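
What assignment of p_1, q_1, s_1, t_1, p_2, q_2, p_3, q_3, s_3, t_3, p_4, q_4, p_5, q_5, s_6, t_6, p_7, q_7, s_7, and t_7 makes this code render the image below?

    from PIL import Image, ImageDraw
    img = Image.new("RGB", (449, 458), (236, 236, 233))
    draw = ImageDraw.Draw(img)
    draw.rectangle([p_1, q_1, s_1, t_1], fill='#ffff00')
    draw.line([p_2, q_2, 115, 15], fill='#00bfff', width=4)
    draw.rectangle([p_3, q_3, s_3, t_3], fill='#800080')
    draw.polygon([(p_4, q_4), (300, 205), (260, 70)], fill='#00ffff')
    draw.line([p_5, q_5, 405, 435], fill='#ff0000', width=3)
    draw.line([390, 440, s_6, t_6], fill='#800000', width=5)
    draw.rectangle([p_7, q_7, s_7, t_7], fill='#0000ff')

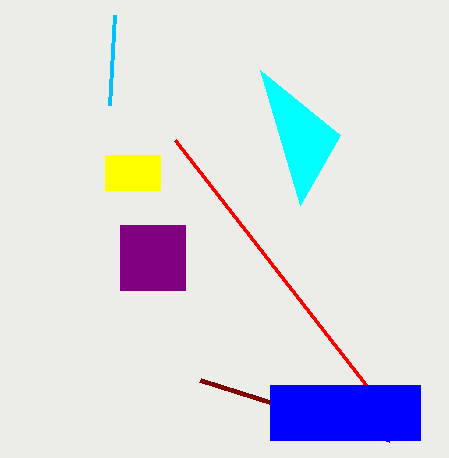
p_1 = 105
q_1 = 155
s_1 = 160
t_1 = 190
p_2 = 110
q_2 = 105
p_3 = 120
q_3 = 225
s_3 = 185
t_3 = 290
p_4 = 340
q_4 = 135
p_5 = 175
q_5 = 140
s_6 = 200
t_6 = 380
p_7 = 270
q_7 = 385
s_7 = 420
t_7 = 440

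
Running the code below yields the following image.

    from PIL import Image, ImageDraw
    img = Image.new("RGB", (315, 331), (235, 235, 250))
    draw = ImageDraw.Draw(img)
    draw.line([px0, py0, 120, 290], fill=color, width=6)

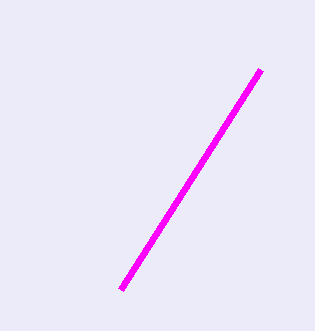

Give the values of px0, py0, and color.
px0 = 260; py0 = 70; color = 'magenta'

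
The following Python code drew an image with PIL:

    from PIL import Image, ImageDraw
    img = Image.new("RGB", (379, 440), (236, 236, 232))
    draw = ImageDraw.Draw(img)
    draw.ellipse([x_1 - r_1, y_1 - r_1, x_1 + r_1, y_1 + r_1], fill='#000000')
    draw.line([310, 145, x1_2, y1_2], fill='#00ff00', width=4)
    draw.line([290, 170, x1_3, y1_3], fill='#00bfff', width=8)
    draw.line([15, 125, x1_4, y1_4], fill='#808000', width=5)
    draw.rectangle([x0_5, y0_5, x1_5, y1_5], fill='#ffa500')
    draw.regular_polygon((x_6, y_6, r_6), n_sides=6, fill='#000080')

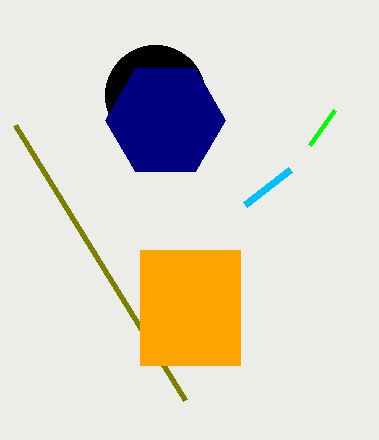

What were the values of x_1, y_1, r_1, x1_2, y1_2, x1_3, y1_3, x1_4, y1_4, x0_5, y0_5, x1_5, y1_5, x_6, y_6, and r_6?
x_1 = 155, y_1 = 95, r_1 = 50, x1_2 = 335, y1_2 = 110, x1_3 = 245, y1_3 = 205, x1_4 = 185, y1_4 = 400, x0_5 = 140, y0_5 = 250, x1_5 = 240, y1_5 = 365, x_6 = 165, y_6 = 120, r_6 = 60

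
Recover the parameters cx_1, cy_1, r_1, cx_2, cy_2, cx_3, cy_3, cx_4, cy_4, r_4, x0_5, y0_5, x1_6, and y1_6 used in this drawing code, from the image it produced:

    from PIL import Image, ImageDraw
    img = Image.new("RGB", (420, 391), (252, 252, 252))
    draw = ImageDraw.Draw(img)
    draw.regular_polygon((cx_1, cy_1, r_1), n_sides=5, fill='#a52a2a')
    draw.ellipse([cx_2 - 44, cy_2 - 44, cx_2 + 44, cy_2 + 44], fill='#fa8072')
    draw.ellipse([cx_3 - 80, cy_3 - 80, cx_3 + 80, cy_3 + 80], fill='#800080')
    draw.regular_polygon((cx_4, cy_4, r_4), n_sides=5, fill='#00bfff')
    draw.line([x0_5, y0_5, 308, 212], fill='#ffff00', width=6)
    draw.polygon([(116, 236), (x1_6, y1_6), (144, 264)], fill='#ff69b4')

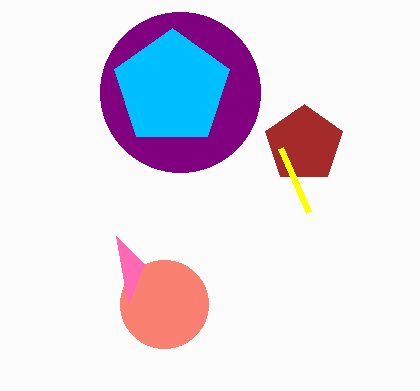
cx_1 = 304; cy_1 = 144; r_1 = 40; cx_2 = 164; cy_2 = 304; cx_3 = 180; cy_3 = 92; cx_4 = 172; cy_4 = 88; r_4 = 60; x0_5 = 280; y0_5 = 148; x1_6 = 128; y1_6 = 304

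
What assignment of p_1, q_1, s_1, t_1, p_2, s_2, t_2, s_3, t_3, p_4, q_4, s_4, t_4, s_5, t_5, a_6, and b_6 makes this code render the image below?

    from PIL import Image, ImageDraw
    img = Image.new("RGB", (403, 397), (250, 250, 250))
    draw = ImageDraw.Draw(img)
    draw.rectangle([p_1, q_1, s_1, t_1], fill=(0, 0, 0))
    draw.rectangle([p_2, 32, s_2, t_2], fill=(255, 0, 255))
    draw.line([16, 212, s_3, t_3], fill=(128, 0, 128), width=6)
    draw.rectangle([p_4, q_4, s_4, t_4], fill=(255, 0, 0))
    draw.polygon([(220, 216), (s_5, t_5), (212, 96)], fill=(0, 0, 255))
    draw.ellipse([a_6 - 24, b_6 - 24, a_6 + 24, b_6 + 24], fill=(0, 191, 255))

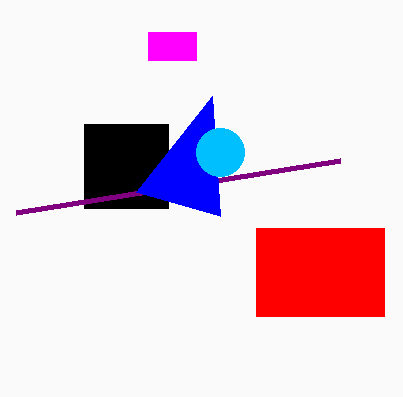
p_1 = 84; q_1 = 124; s_1 = 168; t_1 = 208; p_2 = 148; s_2 = 196; t_2 = 60; s_3 = 340; t_3 = 160; p_4 = 256; q_4 = 228; s_4 = 384; t_4 = 316; s_5 = 136; t_5 = 192; a_6 = 220; b_6 = 152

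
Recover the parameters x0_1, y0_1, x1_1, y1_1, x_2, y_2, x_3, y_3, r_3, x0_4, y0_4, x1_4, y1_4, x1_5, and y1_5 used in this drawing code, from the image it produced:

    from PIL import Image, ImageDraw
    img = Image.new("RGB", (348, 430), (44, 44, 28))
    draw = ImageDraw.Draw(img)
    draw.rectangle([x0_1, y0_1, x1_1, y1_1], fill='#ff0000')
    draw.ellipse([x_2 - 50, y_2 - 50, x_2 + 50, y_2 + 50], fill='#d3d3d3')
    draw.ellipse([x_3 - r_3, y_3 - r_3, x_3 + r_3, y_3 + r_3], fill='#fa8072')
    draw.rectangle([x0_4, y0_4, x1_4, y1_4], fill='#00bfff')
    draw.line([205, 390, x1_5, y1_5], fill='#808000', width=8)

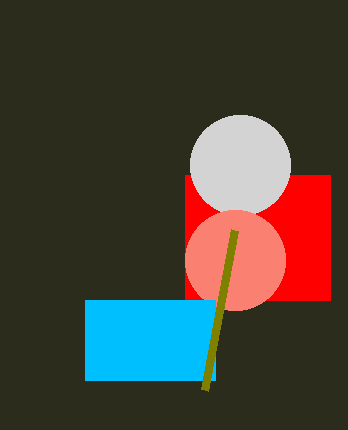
x0_1 = 185; y0_1 = 175; x1_1 = 330; y1_1 = 300; x_2 = 240; y_2 = 165; x_3 = 235; y_3 = 260; r_3 = 50; x0_4 = 85; y0_4 = 300; x1_4 = 215; y1_4 = 380; x1_5 = 235; y1_5 = 230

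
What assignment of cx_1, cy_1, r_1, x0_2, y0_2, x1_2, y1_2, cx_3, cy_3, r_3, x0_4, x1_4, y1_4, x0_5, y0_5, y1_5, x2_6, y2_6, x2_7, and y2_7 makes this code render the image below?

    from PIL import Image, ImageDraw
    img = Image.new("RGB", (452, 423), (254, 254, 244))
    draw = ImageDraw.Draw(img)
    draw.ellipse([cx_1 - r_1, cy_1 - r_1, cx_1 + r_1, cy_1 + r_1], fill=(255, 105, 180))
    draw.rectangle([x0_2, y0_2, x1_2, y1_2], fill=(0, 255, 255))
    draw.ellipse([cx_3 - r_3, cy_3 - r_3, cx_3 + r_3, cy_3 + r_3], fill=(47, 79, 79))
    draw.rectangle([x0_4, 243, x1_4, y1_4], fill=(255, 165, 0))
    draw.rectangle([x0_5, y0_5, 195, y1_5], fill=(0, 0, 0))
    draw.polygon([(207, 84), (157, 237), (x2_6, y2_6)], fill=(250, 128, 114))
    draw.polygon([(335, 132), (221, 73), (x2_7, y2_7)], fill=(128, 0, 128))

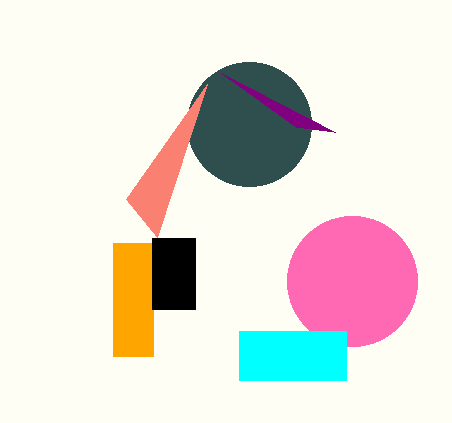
cx_1 = 352; cy_1 = 281; r_1 = 65; x0_2 = 239; y0_2 = 331; x1_2 = 346; y1_2 = 380; cx_3 = 249; cy_3 = 124; r_3 = 62; x0_4 = 113; x1_4 = 153; y1_4 = 356; x0_5 = 152; y0_5 = 238; y1_5 = 309; x2_6 = 126; y2_6 = 199; x2_7 = 296; y2_7 = 127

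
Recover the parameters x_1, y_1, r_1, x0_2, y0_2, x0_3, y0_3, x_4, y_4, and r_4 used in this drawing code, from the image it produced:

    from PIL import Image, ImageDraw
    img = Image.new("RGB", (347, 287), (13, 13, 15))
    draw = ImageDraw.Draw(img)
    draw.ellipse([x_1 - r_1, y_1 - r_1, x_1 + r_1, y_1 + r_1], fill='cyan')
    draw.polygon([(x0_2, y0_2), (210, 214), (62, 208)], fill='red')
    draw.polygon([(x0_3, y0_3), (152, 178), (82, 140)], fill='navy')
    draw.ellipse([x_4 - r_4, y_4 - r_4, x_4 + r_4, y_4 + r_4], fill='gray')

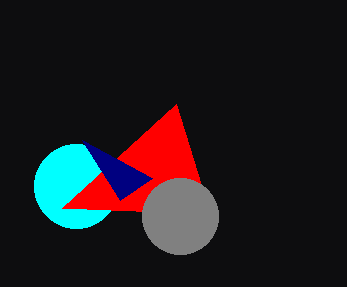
x_1 = 76
y_1 = 186
r_1 = 42
x0_2 = 176
y0_2 = 104
x0_3 = 120
y0_3 = 200
x_4 = 180
y_4 = 216
r_4 = 38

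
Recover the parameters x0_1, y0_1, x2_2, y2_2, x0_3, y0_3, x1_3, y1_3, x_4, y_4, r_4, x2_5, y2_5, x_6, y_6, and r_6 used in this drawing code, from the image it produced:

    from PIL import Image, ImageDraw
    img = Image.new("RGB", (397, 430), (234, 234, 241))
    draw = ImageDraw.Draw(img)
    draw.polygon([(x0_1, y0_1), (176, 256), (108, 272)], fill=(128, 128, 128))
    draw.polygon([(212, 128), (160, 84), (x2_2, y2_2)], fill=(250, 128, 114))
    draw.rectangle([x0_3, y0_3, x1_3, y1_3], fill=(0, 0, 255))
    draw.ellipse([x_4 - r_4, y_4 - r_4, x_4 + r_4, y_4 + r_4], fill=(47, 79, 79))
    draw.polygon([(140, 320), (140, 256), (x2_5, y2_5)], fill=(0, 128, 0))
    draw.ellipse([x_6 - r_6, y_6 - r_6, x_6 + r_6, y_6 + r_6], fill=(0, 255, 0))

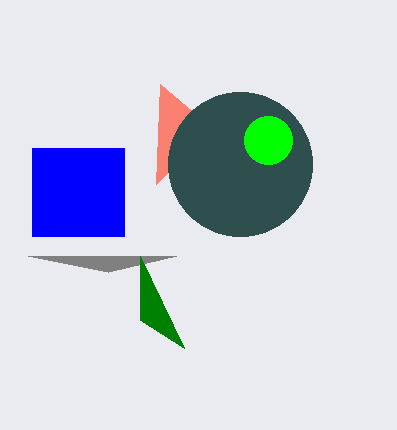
x0_1 = 28, y0_1 = 256, x2_2 = 156, y2_2 = 184, x0_3 = 32, y0_3 = 148, x1_3 = 124, y1_3 = 236, x_4 = 240, y_4 = 164, r_4 = 72, x2_5 = 184, y2_5 = 348, x_6 = 268, y_6 = 140, r_6 = 24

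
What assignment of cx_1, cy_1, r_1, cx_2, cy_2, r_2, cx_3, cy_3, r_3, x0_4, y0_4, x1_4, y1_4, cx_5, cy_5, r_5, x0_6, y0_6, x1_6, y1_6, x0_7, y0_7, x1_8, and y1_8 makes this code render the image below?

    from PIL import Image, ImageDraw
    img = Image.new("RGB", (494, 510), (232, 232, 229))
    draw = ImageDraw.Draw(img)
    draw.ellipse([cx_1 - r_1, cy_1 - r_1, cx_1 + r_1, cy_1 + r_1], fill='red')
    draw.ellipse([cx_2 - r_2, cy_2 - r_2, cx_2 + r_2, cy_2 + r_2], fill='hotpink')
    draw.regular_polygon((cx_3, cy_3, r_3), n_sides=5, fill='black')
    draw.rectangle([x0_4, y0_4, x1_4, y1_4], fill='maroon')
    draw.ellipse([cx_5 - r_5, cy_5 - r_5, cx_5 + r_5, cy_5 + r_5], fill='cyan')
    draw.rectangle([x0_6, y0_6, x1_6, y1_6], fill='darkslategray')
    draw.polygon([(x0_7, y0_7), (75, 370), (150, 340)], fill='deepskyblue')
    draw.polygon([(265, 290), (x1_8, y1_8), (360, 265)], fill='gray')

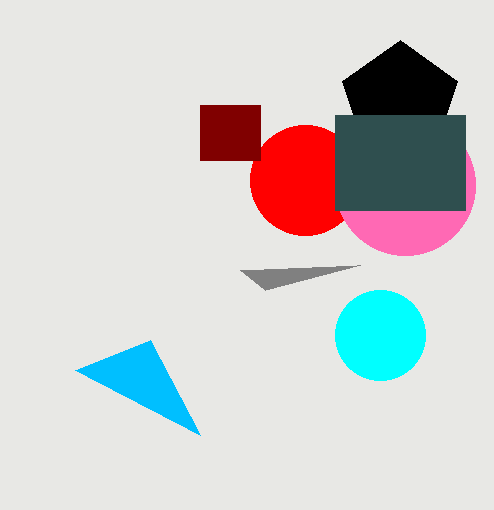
cx_1 = 305; cy_1 = 180; r_1 = 55; cx_2 = 405; cy_2 = 185; r_2 = 70; cx_3 = 400; cy_3 = 100; r_3 = 60; x0_4 = 200; y0_4 = 105; x1_4 = 260; y1_4 = 160; cx_5 = 380; cy_5 = 335; r_5 = 45; x0_6 = 335; y0_6 = 115; x1_6 = 465; y1_6 = 210; x0_7 = 200; y0_7 = 435; x1_8 = 240; y1_8 = 270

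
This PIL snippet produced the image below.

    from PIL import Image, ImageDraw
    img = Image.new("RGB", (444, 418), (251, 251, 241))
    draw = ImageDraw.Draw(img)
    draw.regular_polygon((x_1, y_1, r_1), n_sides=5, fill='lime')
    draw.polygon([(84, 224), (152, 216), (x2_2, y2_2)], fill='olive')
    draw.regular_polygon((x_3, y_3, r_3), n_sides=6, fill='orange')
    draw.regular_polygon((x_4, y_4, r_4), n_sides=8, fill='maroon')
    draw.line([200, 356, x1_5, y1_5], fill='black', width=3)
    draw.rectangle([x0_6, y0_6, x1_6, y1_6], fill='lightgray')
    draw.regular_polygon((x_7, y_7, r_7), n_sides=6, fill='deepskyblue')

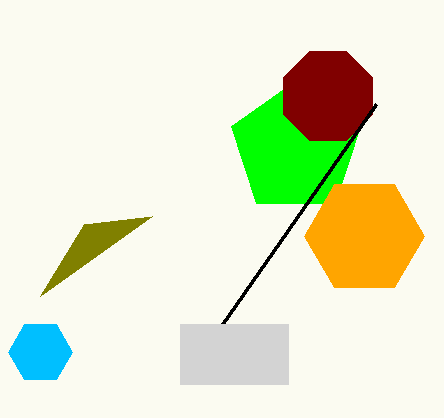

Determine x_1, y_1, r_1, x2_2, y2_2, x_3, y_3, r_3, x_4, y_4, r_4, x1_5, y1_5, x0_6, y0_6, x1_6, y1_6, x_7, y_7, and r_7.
x_1 = 296, y_1 = 148, r_1 = 68, x2_2 = 40, y2_2 = 296, x_3 = 364, y_3 = 236, r_3 = 60, x_4 = 328, y_4 = 96, r_4 = 48, x1_5 = 376, y1_5 = 104, x0_6 = 180, y0_6 = 324, x1_6 = 288, y1_6 = 384, x_7 = 40, y_7 = 352, r_7 = 32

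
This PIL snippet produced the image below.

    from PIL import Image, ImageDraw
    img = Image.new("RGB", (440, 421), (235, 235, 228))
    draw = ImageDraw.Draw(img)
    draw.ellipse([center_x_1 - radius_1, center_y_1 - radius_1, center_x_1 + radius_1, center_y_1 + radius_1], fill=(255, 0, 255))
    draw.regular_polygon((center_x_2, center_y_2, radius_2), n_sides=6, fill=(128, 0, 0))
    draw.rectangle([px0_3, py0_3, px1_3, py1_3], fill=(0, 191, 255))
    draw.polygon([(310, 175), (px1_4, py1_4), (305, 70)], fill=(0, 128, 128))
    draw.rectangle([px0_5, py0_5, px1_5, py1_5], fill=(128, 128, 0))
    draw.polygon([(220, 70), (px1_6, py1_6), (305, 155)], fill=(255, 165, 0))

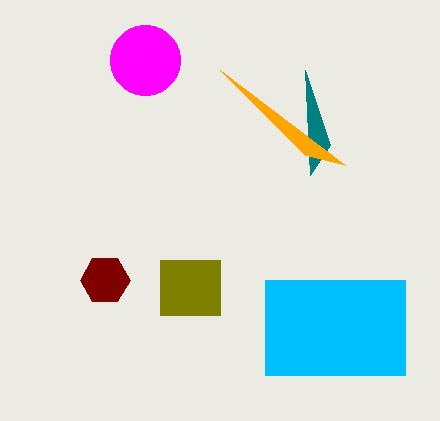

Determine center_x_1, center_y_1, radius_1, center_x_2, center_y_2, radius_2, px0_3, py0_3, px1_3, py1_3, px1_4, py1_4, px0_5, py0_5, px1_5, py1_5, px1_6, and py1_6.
center_x_1 = 145, center_y_1 = 60, radius_1 = 35, center_x_2 = 105, center_y_2 = 280, radius_2 = 25, px0_3 = 265, py0_3 = 280, px1_3 = 405, py1_3 = 375, px1_4 = 330, py1_4 = 145, px0_5 = 160, py0_5 = 260, px1_5 = 220, py1_5 = 315, px1_6 = 345, py1_6 = 165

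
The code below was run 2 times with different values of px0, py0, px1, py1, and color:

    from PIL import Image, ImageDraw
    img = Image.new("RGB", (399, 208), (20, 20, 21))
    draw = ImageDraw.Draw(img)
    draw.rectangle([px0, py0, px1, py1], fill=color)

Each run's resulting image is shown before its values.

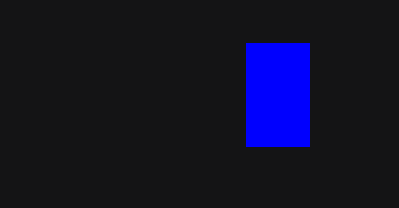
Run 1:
px0 = 246
py0 = 43
px1 = 309
py1 = 146
color = 'blue'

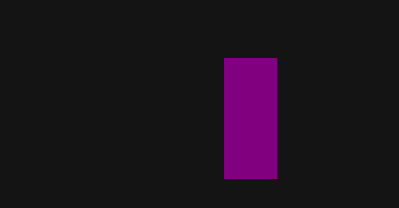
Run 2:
px0 = 224, py0 = 58, px1 = 276, py1 = 178, color = 'purple'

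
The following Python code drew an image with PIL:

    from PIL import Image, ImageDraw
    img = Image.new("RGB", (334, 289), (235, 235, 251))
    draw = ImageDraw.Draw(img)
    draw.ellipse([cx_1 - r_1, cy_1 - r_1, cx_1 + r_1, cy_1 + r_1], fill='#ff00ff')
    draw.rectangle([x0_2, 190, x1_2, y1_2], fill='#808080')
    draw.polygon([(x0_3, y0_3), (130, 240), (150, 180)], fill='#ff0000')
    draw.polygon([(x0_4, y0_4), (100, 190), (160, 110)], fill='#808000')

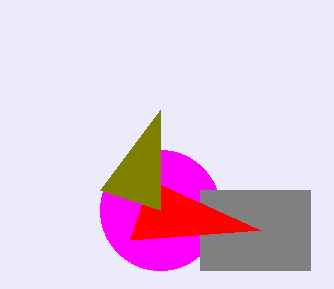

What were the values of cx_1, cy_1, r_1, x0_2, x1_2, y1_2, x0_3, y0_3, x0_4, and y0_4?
cx_1 = 160; cy_1 = 210; r_1 = 60; x0_2 = 200; x1_2 = 310; y1_2 = 270; x0_3 = 260; y0_3 = 230; x0_4 = 160; y0_4 = 210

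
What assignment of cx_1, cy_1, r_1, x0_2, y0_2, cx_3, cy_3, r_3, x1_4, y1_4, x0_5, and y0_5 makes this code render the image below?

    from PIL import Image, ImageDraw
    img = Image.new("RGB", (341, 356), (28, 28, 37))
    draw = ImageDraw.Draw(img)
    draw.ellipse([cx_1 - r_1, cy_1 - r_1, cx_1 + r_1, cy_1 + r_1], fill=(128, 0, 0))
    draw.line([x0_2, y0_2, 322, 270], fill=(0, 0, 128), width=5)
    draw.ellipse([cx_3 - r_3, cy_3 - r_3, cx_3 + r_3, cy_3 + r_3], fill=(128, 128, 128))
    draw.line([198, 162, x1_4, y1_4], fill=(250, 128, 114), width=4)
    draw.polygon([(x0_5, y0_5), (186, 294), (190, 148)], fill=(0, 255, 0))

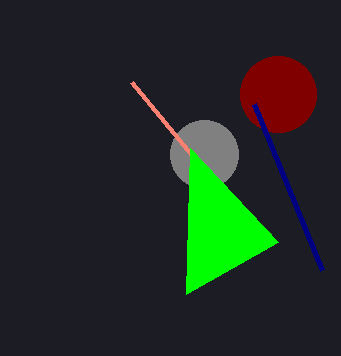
cx_1 = 278; cy_1 = 94; r_1 = 38; x0_2 = 254; y0_2 = 104; cx_3 = 204; cy_3 = 154; r_3 = 34; x1_4 = 132; y1_4 = 82; x0_5 = 278; y0_5 = 242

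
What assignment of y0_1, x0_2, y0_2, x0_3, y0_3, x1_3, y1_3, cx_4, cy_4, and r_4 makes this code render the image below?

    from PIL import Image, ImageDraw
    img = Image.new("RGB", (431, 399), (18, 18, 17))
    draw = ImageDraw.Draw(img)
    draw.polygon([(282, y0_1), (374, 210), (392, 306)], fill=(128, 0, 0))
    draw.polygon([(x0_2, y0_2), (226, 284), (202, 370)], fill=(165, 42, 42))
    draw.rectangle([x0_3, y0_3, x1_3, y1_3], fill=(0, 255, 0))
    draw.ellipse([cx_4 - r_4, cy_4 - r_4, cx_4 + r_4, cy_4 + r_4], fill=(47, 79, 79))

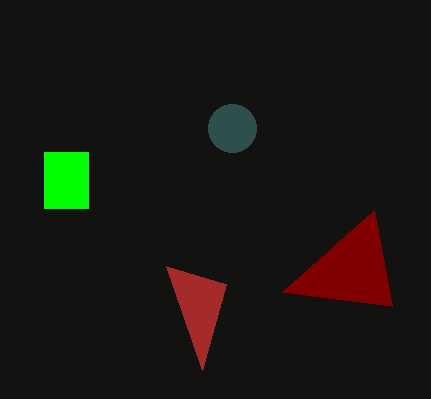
y0_1 = 292, x0_2 = 166, y0_2 = 266, x0_3 = 44, y0_3 = 152, x1_3 = 88, y1_3 = 208, cx_4 = 232, cy_4 = 128, r_4 = 24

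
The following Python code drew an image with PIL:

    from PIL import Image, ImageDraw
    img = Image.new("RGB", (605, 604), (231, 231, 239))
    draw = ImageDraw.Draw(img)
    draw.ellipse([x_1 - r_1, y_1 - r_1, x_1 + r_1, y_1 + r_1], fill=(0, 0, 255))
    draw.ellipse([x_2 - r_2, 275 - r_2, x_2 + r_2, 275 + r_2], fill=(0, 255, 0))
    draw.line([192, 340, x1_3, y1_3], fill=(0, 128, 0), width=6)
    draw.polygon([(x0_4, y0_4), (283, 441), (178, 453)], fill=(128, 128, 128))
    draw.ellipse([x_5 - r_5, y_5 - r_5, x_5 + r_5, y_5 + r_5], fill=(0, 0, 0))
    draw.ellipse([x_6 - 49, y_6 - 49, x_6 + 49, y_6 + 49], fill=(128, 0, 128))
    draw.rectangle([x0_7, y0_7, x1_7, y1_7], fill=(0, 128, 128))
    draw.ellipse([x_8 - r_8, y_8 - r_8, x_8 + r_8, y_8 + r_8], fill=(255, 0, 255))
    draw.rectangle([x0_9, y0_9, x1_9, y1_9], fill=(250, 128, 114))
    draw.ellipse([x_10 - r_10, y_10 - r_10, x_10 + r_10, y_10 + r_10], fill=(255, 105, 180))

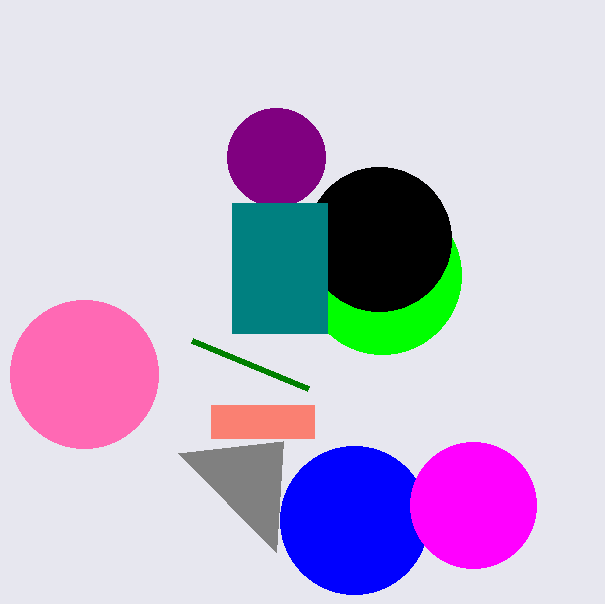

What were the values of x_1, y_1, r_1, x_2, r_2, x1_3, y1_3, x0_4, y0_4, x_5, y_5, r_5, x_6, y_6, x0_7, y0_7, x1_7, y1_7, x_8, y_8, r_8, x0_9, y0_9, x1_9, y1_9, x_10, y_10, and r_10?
x_1 = 354, y_1 = 520, r_1 = 74, x_2 = 382, r_2 = 79, x1_3 = 308, y1_3 = 388, x0_4 = 276, y0_4 = 552, x_5 = 379, y_5 = 239, r_5 = 72, x_6 = 276, y_6 = 157, x0_7 = 232, y0_7 = 203, x1_7 = 327, y1_7 = 333, x_8 = 473, y_8 = 505, r_8 = 63, x0_9 = 211, y0_9 = 405, x1_9 = 314, y1_9 = 438, x_10 = 84, y_10 = 374, r_10 = 74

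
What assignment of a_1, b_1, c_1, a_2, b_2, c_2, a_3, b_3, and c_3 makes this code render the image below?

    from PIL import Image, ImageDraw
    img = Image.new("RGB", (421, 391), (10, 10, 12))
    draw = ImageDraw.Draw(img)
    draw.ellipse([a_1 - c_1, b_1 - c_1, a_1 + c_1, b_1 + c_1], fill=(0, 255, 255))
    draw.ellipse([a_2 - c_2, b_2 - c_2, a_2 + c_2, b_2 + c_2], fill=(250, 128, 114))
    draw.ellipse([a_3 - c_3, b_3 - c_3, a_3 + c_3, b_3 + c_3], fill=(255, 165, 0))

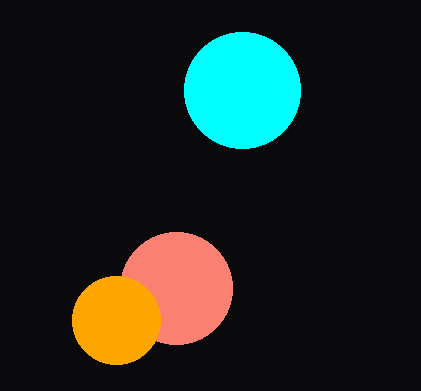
a_1 = 242, b_1 = 90, c_1 = 58, a_2 = 176, b_2 = 288, c_2 = 56, a_3 = 116, b_3 = 320, c_3 = 44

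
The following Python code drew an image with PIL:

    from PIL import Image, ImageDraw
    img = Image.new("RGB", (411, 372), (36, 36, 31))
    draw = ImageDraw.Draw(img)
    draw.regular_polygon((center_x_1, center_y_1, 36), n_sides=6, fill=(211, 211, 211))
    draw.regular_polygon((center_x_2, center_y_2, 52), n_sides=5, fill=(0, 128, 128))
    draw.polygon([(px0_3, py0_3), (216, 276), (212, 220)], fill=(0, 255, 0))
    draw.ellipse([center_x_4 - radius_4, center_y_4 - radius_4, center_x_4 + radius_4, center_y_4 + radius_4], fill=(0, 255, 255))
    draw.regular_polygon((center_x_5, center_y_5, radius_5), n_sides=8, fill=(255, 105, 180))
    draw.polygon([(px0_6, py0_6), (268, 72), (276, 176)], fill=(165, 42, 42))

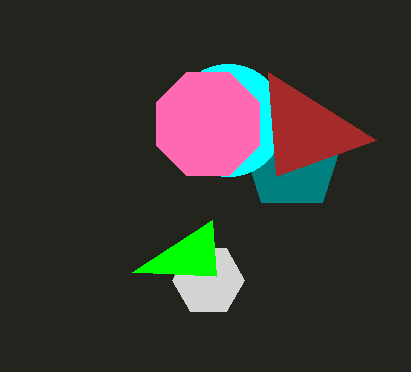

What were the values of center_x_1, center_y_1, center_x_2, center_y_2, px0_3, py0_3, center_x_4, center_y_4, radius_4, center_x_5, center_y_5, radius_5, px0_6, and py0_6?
center_x_1 = 208, center_y_1 = 280, center_x_2 = 292, center_y_2 = 160, px0_3 = 132, py0_3 = 272, center_x_4 = 228, center_y_4 = 120, radius_4 = 56, center_x_5 = 208, center_y_5 = 124, radius_5 = 56, px0_6 = 376, py0_6 = 140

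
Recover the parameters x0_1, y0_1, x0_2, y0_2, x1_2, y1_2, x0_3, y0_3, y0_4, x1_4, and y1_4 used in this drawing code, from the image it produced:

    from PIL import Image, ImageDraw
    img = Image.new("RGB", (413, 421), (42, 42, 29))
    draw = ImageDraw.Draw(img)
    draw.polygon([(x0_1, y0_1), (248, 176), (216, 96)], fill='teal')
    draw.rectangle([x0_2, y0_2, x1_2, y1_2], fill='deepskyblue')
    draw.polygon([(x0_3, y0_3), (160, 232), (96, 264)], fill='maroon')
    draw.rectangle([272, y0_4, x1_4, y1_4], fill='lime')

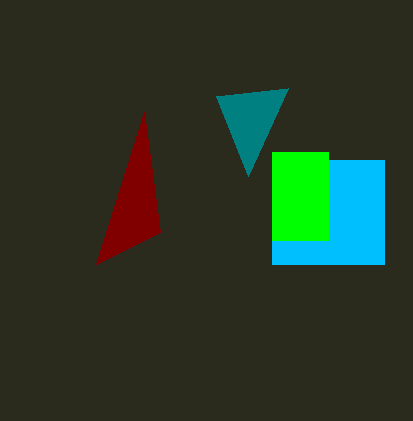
x0_1 = 288
y0_1 = 88
x0_2 = 272
y0_2 = 160
x1_2 = 384
y1_2 = 264
x0_3 = 144
y0_3 = 112
y0_4 = 152
x1_4 = 328
y1_4 = 240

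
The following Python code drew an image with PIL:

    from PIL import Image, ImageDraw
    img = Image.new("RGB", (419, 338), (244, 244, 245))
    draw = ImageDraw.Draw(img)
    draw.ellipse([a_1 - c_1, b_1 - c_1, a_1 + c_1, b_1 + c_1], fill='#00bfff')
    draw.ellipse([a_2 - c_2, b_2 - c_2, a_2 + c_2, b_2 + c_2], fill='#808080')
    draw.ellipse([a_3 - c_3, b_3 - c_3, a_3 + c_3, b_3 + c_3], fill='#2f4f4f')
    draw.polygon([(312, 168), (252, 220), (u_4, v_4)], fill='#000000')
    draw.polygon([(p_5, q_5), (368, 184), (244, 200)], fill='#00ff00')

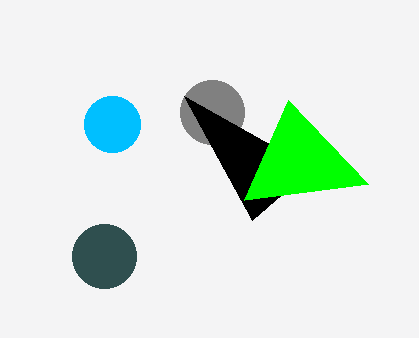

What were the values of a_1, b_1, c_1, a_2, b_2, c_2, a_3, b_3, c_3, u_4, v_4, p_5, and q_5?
a_1 = 112
b_1 = 124
c_1 = 28
a_2 = 212
b_2 = 112
c_2 = 32
a_3 = 104
b_3 = 256
c_3 = 32
u_4 = 184
v_4 = 96
p_5 = 288
q_5 = 100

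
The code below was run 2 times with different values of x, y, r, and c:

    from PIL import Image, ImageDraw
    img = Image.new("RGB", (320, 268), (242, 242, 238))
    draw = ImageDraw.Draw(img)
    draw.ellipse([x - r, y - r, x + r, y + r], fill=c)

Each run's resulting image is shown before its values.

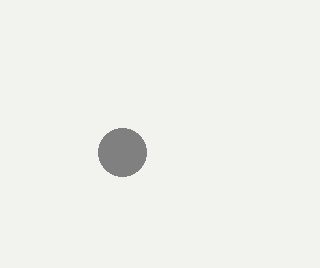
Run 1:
x = 122, y = 152, r = 24, c = 'gray'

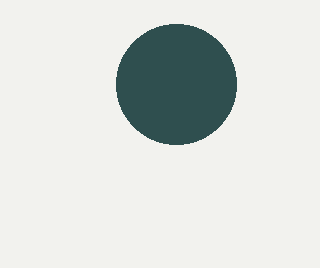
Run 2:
x = 176
y = 84
r = 60
c = 'darkslategray'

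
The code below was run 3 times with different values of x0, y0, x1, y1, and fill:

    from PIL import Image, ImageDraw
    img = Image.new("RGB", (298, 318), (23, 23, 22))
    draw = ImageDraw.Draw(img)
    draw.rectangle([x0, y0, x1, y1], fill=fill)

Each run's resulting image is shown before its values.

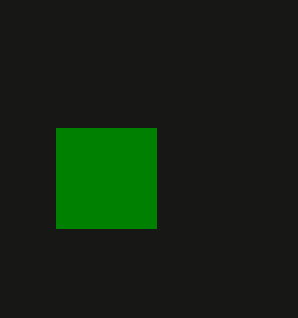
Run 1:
x0 = 56
y0 = 128
x1 = 156
y1 = 228
fill = 'green'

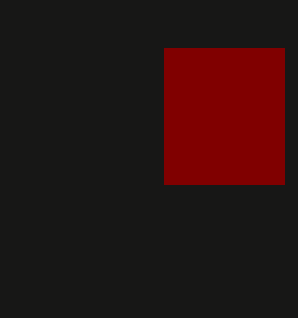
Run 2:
x0 = 164
y0 = 48
x1 = 284
y1 = 184
fill = 'maroon'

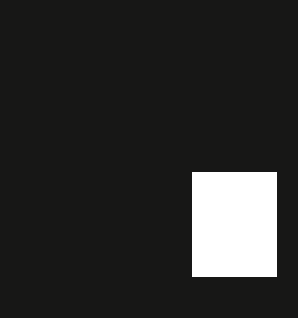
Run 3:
x0 = 192
y0 = 172
x1 = 276
y1 = 276
fill = 'white'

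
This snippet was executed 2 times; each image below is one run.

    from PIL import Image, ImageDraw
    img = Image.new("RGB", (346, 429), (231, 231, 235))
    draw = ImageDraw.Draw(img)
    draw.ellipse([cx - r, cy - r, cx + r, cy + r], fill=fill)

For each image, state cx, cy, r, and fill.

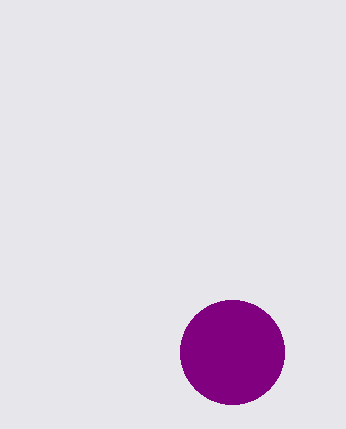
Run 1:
cx = 232, cy = 352, r = 52, fill = 'purple'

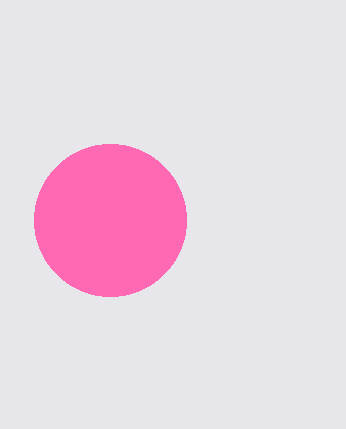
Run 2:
cx = 110, cy = 220, r = 76, fill = 'hotpink'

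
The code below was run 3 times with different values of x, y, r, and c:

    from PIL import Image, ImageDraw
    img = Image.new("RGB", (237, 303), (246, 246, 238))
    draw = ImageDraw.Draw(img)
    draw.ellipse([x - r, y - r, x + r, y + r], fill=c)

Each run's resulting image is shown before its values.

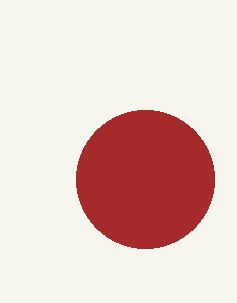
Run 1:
x = 145, y = 179, r = 69, c = 'brown'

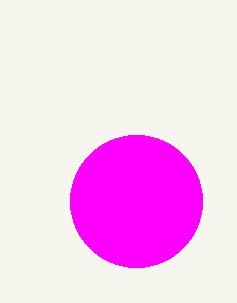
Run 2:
x = 136
y = 201
r = 66
c = 'magenta'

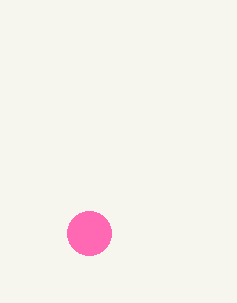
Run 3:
x = 89, y = 233, r = 22, c = 'hotpink'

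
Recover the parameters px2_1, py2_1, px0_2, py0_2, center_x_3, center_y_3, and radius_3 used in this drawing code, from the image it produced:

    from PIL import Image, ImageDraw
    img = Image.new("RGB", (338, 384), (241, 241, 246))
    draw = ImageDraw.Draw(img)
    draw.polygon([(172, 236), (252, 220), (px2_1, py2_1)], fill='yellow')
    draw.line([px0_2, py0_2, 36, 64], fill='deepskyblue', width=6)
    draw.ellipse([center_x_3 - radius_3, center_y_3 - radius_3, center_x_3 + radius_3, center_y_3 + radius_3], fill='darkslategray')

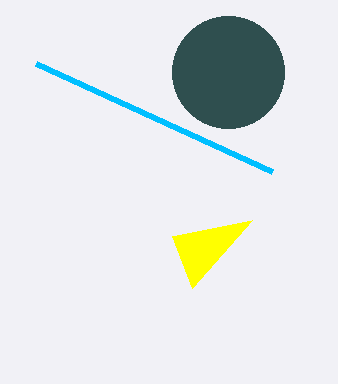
px2_1 = 192; py2_1 = 288; px0_2 = 272; py0_2 = 172; center_x_3 = 228; center_y_3 = 72; radius_3 = 56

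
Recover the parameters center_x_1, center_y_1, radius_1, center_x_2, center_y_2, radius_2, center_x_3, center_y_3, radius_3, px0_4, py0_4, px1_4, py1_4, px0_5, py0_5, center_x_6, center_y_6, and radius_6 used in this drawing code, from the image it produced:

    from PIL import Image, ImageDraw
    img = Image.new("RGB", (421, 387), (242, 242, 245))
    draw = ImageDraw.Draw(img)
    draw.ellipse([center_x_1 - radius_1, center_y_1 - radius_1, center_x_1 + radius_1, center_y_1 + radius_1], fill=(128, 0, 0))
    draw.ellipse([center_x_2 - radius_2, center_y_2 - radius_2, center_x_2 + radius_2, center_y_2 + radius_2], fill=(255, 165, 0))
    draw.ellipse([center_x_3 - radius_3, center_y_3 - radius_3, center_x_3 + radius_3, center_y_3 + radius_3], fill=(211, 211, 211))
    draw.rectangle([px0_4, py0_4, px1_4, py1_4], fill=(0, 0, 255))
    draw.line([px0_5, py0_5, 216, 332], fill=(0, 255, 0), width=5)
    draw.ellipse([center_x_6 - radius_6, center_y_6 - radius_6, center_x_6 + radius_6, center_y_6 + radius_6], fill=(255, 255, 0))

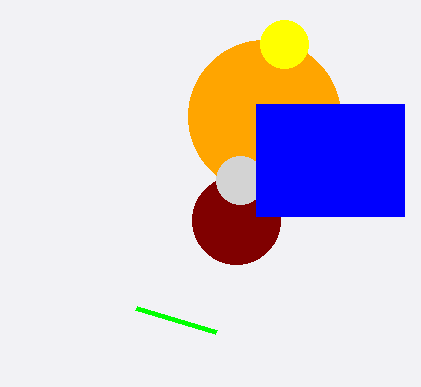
center_x_1 = 236; center_y_1 = 220; radius_1 = 44; center_x_2 = 264; center_y_2 = 116; radius_2 = 76; center_x_3 = 240; center_y_3 = 180; radius_3 = 24; px0_4 = 256; py0_4 = 104; px1_4 = 404; py1_4 = 216; px0_5 = 136; py0_5 = 308; center_x_6 = 284; center_y_6 = 44; radius_6 = 24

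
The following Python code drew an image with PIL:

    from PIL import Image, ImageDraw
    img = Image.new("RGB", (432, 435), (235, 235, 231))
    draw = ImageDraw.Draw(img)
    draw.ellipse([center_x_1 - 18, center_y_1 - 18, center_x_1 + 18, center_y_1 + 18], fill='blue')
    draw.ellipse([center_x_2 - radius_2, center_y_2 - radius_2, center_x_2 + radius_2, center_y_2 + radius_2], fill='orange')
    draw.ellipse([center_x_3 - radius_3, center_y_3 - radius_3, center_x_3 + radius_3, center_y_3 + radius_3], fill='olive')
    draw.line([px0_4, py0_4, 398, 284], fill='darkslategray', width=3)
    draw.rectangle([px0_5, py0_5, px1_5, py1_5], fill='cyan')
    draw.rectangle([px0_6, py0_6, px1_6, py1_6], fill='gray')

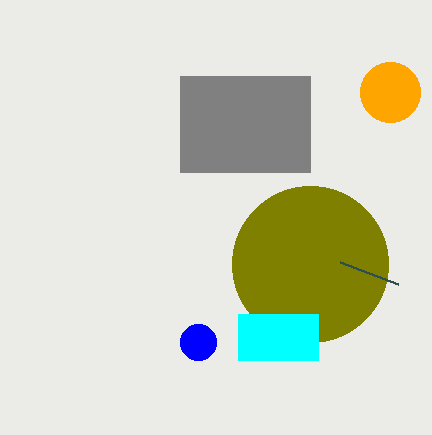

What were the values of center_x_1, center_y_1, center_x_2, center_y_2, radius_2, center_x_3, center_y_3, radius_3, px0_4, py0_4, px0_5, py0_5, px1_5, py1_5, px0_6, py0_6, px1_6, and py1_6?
center_x_1 = 198, center_y_1 = 342, center_x_2 = 390, center_y_2 = 92, radius_2 = 30, center_x_3 = 310, center_y_3 = 264, radius_3 = 78, px0_4 = 340, py0_4 = 262, px0_5 = 238, py0_5 = 314, px1_5 = 318, py1_5 = 360, px0_6 = 180, py0_6 = 76, px1_6 = 310, py1_6 = 172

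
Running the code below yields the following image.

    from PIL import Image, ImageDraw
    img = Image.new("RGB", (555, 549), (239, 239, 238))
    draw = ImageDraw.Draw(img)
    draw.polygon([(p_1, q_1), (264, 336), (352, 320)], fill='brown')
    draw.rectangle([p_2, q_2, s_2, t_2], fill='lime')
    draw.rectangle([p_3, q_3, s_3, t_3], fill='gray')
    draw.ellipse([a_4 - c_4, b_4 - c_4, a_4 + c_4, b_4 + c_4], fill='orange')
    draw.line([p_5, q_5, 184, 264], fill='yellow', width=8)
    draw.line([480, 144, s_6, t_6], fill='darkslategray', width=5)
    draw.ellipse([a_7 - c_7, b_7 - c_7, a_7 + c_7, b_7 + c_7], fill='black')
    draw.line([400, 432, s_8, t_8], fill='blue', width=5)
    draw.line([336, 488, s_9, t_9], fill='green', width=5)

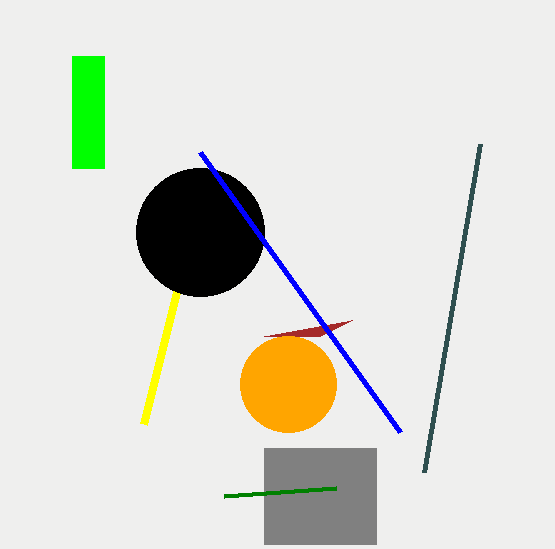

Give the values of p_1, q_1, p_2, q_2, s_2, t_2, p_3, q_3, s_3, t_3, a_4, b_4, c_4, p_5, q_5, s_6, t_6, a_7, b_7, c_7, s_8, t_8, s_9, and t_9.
p_1 = 320
q_1 = 336
p_2 = 72
q_2 = 56
s_2 = 104
t_2 = 168
p_3 = 264
q_3 = 448
s_3 = 376
t_3 = 544
a_4 = 288
b_4 = 384
c_4 = 48
p_5 = 144
q_5 = 424
s_6 = 424
t_6 = 472
a_7 = 200
b_7 = 232
c_7 = 64
s_8 = 200
t_8 = 152
s_9 = 224
t_9 = 496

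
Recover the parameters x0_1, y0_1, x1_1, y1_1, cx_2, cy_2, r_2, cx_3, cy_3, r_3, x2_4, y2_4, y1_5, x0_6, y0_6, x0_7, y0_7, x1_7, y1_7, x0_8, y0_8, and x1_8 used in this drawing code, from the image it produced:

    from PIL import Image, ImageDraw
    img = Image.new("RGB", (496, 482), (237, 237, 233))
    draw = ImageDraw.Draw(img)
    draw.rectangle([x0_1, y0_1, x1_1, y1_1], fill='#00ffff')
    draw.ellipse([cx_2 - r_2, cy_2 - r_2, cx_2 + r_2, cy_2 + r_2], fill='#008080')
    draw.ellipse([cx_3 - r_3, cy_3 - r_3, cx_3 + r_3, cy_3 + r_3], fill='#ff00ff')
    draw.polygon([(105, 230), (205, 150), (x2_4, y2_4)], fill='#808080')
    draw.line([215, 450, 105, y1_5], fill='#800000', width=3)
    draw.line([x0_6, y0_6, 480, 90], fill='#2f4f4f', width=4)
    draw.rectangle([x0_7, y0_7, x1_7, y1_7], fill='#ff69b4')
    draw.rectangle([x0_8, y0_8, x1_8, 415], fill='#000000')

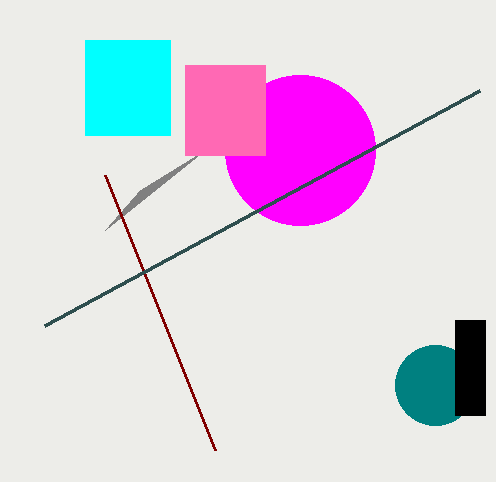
x0_1 = 85; y0_1 = 40; x1_1 = 170; y1_1 = 135; cx_2 = 435; cy_2 = 385; r_2 = 40; cx_3 = 300; cy_3 = 150; r_3 = 75; x2_4 = 140; y2_4 = 190; y1_5 = 175; x0_6 = 45; y0_6 = 325; x0_7 = 185; y0_7 = 65; x1_7 = 265; y1_7 = 155; x0_8 = 455; y0_8 = 320; x1_8 = 485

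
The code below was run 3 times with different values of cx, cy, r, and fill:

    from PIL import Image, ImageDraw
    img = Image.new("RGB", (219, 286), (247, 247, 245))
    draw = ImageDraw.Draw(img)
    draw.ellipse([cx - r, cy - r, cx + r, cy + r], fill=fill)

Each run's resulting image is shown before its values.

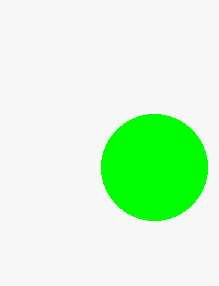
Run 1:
cx = 154
cy = 167
r = 53
fill = 'lime'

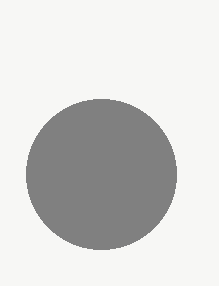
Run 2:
cx = 101, cy = 174, r = 75, fill = 'gray'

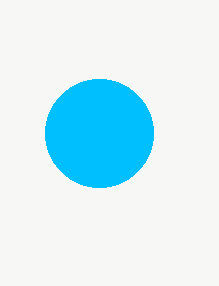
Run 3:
cx = 99; cy = 133; r = 54; fill = 'deepskyblue'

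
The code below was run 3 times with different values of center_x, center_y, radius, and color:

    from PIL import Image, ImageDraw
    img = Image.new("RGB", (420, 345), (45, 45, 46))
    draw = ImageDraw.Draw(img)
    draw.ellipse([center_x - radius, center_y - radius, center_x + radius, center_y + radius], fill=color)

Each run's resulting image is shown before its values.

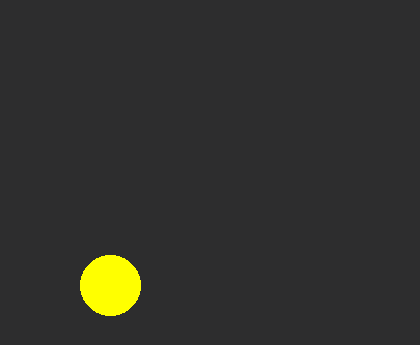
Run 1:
center_x = 110, center_y = 285, radius = 30, color = 'yellow'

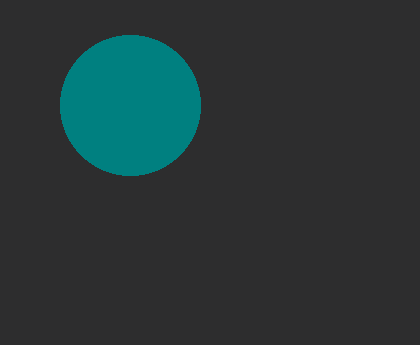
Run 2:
center_x = 130
center_y = 105
radius = 70
color = 'teal'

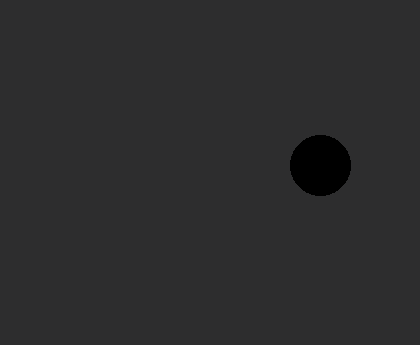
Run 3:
center_x = 320; center_y = 165; radius = 30; color = 'black'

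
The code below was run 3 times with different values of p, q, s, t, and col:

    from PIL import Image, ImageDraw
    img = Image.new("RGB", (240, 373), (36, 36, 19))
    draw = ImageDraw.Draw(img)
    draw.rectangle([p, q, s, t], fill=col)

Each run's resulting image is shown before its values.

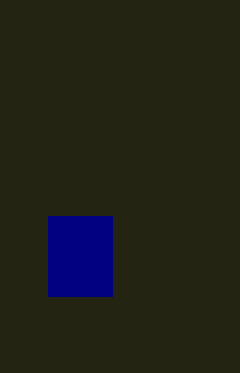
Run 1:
p = 48; q = 216; s = 112; t = 296; col = 'navy'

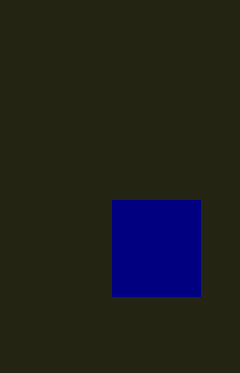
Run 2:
p = 112; q = 200; s = 200; t = 296; col = 'navy'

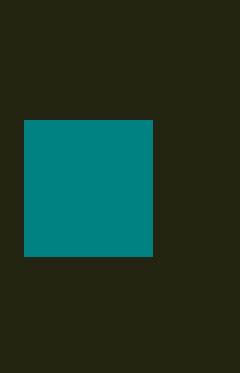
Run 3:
p = 24
q = 120
s = 152
t = 256
col = 'teal'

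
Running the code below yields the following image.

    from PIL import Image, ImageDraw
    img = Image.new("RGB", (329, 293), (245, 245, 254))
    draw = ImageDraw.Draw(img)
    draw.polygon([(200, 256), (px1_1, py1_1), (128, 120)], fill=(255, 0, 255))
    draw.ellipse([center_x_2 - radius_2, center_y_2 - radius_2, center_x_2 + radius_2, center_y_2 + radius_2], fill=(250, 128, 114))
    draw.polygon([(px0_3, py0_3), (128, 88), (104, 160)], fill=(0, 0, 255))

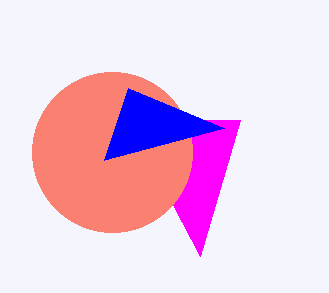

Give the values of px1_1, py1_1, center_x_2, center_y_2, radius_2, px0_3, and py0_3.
px1_1 = 240, py1_1 = 120, center_x_2 = 112, center_y_2 = 152, radius_2 = 80, px0_3 = 224, py0_3 = 128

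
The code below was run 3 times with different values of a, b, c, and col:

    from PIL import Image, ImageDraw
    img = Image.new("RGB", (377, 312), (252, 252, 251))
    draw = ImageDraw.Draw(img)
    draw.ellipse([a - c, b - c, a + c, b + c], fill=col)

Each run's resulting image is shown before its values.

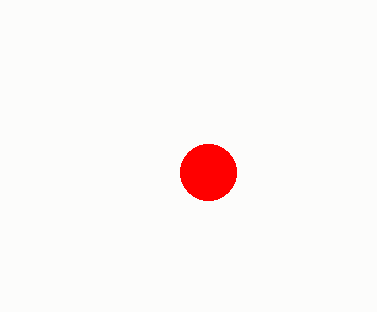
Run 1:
a = 208; b = 172; c = 28; col = 'red'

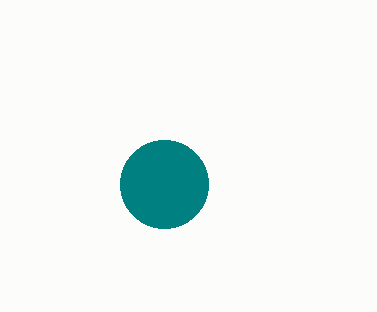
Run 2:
a = 164; b = 184; c = 44; col = 'teal'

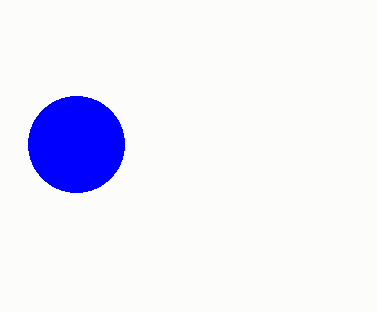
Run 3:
a = 76; b = 144; c = 48; col = 'blue'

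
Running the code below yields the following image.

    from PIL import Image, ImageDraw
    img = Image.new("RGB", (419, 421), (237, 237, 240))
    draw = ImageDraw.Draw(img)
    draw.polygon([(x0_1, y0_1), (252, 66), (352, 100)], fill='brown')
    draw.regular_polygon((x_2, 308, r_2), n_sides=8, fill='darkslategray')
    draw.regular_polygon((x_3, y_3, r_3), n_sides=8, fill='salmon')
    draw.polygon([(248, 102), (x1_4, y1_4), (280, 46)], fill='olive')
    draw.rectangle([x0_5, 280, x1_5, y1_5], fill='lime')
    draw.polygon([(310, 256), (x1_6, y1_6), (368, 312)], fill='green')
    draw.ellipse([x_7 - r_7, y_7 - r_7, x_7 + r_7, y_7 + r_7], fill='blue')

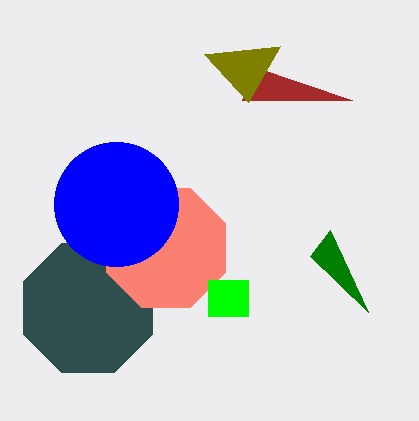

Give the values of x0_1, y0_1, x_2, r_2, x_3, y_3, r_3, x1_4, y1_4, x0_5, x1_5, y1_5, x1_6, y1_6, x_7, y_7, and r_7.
x0_1 = 242
y0_1 = 100
x_2 = 88
r_2 = 70
x_3 = 166
y_3 = 248
r_3 = 64
x1_4 = 204
y1_4 = 54
x0_5 = 208
x1_5 = 248
y1_5 = 316
x1_6 = 330
y1_6 = 230
x_7 = 116
y_7 = 204
r_7 = 62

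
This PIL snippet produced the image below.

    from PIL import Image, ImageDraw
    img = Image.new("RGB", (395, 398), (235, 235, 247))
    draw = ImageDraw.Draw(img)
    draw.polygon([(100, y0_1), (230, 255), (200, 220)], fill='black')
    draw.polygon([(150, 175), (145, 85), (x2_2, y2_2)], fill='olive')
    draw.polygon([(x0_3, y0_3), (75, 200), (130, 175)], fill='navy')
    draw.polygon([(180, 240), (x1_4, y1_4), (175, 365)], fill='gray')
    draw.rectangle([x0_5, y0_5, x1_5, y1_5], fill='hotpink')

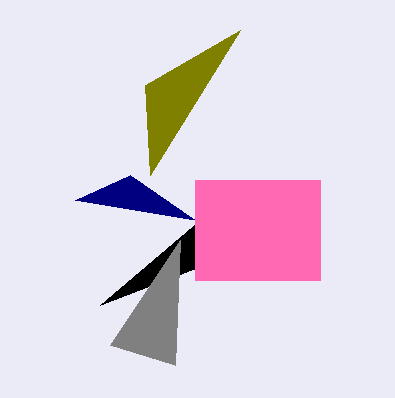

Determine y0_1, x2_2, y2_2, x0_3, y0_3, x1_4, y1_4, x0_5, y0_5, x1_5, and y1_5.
y0_1 = 305; x2_2 = 240; y2_2 = 30; x0_3 = 195; y0_3 = 220; x1_4 = 110; y1_4 = 345; x0_5 = 195; y0_5 = 180; x1_5 = 320; y1_5 = 280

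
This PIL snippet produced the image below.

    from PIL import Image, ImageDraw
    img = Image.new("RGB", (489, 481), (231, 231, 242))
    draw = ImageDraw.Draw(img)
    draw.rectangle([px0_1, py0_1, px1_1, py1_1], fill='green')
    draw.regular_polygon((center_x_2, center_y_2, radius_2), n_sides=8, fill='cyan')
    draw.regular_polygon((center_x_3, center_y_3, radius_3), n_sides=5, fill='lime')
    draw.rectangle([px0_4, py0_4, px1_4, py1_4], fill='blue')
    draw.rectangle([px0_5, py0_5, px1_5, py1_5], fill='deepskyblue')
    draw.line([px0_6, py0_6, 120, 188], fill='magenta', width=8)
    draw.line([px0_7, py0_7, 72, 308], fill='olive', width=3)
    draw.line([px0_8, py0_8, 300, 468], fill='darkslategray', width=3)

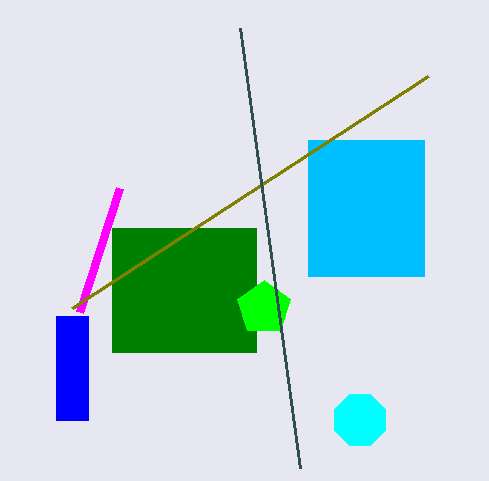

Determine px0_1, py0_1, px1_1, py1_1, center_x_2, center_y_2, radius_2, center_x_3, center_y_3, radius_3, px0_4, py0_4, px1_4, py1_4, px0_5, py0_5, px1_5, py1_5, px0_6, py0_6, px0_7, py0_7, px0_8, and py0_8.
px0_1 = 112, py0_1 = 228, px1_1 = 256, py1_1 = 352, center_x_2 = 360, center_y_2 = 420, radius_2 = 28, center_x_3 = 264, center_y_3 = 308, radius_3 = 28, px0_4 = 56, py0_4 = 316, px1_4 = 88, py1_4 = 420, px0_5 = 308, py0_5 = 140, px1_5 = 424, py1_5 = 276, px0_6 = 80, py0_6 = 312, px0_7 = 428, py0_7 = 76, px0_8 = 240, py0_8 = 28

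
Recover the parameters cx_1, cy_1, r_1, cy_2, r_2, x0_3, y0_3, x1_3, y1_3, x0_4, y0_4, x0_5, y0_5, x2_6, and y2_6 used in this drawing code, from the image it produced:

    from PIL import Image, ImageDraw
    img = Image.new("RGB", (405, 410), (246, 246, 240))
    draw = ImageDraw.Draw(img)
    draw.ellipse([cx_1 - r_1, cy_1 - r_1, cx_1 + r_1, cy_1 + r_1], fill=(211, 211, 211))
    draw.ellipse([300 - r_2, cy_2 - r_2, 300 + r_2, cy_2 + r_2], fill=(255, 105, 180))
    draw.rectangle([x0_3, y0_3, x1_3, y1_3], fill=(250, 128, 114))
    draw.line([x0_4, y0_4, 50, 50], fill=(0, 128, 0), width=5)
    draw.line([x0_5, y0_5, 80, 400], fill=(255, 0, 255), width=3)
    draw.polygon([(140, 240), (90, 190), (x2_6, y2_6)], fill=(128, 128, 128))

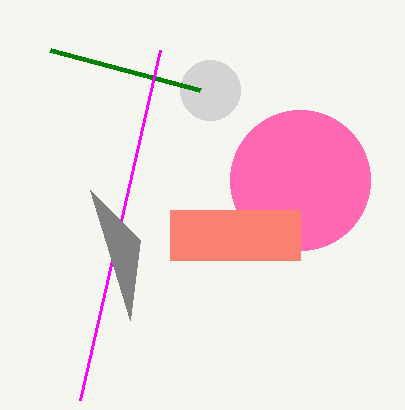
cx_1 = 210; cy_1 = 90; r_1 = 30; cy_2 = 180; r_2 = 70; x0_3 = 170; y0_3 = 210; x1_3 = 300; y1_3 = 260; x0_4 = 200; y0_4 = 90; x0_5 = 160; y0_5 = 50; x2_6 = 130; y2_6 = 320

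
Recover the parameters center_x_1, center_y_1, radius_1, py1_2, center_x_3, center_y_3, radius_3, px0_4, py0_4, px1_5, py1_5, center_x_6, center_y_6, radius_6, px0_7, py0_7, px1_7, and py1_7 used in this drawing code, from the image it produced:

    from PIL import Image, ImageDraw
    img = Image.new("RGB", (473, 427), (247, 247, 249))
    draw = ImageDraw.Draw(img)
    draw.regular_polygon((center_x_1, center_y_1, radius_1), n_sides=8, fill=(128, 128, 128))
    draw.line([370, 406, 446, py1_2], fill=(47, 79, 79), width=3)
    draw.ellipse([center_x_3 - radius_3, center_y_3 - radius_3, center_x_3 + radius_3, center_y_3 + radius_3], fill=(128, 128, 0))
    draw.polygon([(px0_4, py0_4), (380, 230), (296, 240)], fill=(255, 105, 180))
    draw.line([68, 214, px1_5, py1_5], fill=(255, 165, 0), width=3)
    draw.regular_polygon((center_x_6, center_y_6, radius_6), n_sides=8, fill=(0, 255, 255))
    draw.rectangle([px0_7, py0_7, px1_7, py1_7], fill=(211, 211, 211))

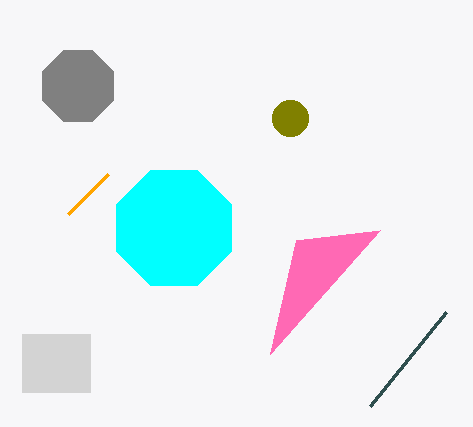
center_x_1 = 78
center_y_1 = 86
radius_1 = 38
py1_2 = 312
center_x_3 = 290
center_y_3 = 118
radius_3 = 18
px0_4 = 270
py0_4 = 354
px1_5 = 108
py1_5 = 174
center_x_6 = 174
center_y_6 = 228
radius_6 = 62
px0_7 = 22
py0_7 = 334
px1_7 = 90
py1_7 = 392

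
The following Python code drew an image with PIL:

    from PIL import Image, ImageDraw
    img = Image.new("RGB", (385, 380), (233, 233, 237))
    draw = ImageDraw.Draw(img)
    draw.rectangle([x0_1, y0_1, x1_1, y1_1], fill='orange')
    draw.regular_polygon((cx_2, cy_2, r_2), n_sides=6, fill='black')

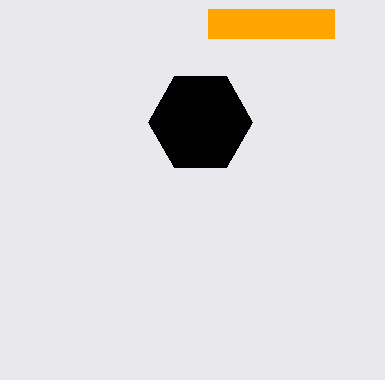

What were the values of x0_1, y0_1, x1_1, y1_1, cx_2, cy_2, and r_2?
x0_1 = 208
y0_1 = 9
x1_1 = 334
y1_1 = 38
cx_2 = 200
cy_2 = 122
r_2 = 52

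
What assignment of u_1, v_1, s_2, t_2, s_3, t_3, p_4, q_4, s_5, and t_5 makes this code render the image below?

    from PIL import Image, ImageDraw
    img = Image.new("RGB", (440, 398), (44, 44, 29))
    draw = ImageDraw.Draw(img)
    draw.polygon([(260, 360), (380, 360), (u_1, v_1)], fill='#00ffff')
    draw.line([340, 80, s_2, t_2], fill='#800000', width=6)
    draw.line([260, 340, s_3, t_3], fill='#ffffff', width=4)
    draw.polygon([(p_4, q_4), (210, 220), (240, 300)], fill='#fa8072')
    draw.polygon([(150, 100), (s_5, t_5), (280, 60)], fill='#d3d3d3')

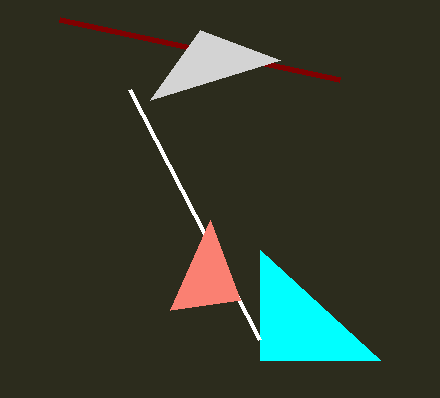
u_1 = 260; v_1 = 250; s_2 = 60; t_2 = 20; s_3 = 130; t_3 = 90; p_4 = 170; q_4 = 310; s_5 = 200; t_5 = 30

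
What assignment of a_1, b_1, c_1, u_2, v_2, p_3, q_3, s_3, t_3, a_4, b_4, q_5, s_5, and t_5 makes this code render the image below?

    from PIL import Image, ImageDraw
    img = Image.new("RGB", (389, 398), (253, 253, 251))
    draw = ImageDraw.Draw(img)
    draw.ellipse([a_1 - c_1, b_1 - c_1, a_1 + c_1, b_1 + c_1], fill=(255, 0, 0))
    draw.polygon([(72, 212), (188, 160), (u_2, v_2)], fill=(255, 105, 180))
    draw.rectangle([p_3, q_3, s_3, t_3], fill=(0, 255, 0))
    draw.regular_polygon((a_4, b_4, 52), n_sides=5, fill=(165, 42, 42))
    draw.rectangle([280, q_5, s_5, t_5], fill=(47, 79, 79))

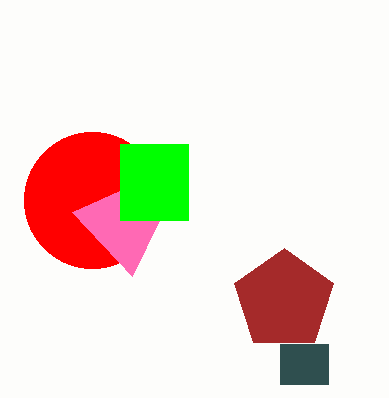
a_1 = 92, b_1 = 200, c_1 = 68, u_2 = 132, v_2 = 276, p_3 = 120, q_3 = 144, s_3 = 188, t_3 = 220, a_4 = 284, b_4 = 300, q_5 = 344, s_5 = 328, t_5 = 384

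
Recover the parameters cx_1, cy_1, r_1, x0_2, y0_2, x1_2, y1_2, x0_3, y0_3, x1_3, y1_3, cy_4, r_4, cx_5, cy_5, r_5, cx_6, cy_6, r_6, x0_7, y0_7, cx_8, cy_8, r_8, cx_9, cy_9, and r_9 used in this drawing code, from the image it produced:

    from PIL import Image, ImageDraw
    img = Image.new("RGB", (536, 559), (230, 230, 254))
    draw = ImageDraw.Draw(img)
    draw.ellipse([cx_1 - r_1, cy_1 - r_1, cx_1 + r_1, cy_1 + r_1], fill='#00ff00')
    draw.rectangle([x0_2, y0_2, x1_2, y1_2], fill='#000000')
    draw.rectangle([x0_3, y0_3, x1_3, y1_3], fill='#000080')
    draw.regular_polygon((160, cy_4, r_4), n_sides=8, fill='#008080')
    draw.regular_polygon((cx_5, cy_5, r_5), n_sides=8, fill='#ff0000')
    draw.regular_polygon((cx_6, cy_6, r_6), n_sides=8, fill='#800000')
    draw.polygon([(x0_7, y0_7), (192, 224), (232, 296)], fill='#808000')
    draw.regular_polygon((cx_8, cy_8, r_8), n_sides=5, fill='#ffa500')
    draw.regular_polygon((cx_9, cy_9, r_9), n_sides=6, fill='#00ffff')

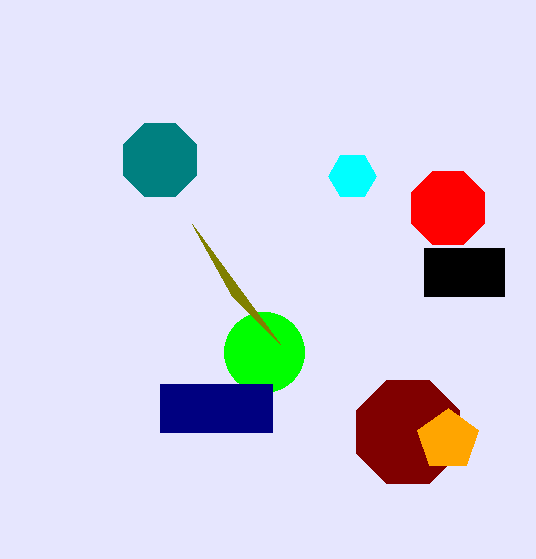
cx_1 = 264; cy_1 = 352; r_1 = 40; x0_2 = 424; y0_2 = 248; x1_2 = 504; y1_2 = 296; x0_3 = 160; y0_3 = 384; x1_3 = 272; y1_3 = 432; cy_4 = 160; r_4 = 40; cx_5 = 448; cy_5 = 208; r_5 = 40; cx_6 = 408; cy_6 = 432; r_6 = 56; x0_7 = 280; y0_7 = 344; cx_8 = 448; cy_8 = 440; r_8 = 32; cx_9 = 352; cy_9 = 176; r_9 = 24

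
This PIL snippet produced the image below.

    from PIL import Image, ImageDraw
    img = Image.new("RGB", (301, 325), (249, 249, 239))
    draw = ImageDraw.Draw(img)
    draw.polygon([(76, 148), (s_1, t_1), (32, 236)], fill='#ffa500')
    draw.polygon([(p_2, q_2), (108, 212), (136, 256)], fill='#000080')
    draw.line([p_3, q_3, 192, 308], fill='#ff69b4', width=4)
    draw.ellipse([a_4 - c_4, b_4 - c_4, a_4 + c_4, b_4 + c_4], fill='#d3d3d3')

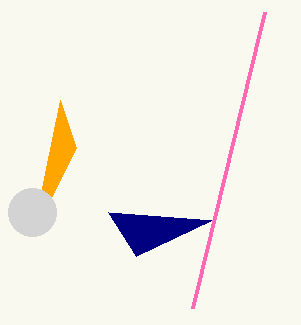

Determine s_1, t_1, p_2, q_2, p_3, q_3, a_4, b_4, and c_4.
s_1 = 60
t_1 = 100
p_2 = 212
q_2 = 220
p_3 = 264
q_3 = 12
a_4 = 32
b_4 = 212
c_4 = 24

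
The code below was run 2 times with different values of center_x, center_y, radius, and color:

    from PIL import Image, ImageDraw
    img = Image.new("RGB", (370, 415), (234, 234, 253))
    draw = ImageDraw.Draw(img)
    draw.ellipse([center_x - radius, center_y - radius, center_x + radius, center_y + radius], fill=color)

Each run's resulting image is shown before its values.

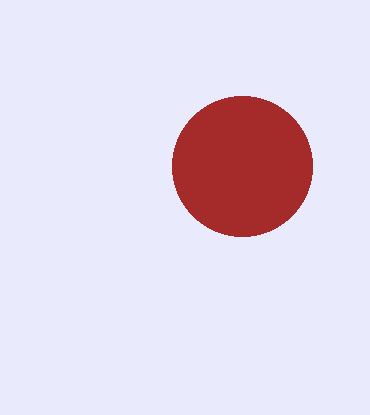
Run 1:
center_x = 242
center_y = 166
radius = 70
color = 'brown'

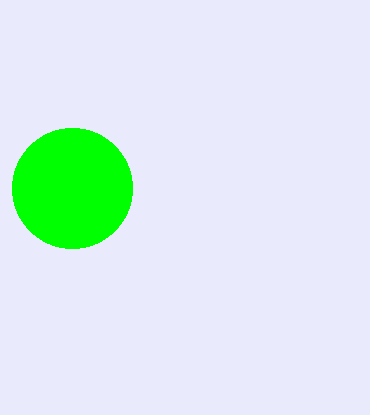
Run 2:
center_x = 72, center_y = 188, radius = 60, color = 'lime'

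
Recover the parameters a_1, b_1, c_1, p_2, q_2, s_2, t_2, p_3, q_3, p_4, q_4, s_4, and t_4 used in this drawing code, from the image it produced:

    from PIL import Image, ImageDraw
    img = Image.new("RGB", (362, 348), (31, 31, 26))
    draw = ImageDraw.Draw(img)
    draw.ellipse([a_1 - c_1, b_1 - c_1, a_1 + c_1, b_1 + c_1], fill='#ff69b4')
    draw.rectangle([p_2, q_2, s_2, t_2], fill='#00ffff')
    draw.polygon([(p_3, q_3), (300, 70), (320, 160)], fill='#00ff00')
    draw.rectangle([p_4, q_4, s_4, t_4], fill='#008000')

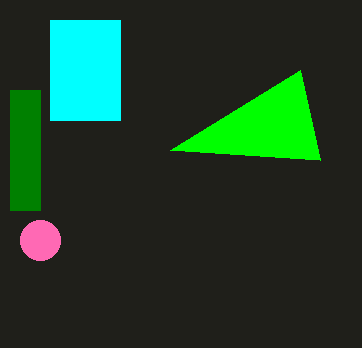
a_1 = 40
b_1 = 240
c_1 = 20
p_2 = 50
q_2 = 20
s_2 = 120
t_2 = 120
p_3 = 170
q_3 = 150
p_4 = 10
q_4 = 90
s_4 = 40
t_4 = 210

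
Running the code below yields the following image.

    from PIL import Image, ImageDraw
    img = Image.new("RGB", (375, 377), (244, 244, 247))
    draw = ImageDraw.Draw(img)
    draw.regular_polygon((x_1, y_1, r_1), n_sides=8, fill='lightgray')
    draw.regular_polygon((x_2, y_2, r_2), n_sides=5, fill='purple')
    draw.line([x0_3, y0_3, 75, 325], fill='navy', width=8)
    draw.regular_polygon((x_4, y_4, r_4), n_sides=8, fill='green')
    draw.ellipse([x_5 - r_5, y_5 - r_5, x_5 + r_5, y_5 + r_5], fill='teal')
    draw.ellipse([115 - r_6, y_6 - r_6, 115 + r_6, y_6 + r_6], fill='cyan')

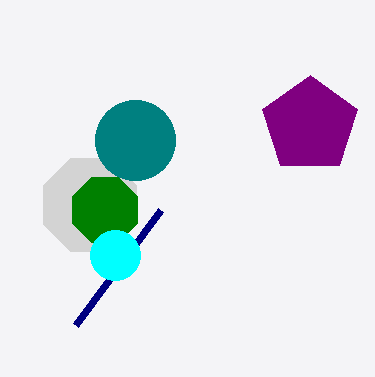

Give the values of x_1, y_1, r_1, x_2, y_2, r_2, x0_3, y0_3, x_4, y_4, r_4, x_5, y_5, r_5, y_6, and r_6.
x_1 = 90, y_1 = 205, r_1 = 50, x_2 = 310, y_2 = 125, r_2 = 50, x0_3 = 160, y0_3 = 210, x_4 = 105, y_4 = 210, r_4 = 35, x_5 = 135, y_5 = 140, r_5 = 40, y_6 = 255, r_6 = 25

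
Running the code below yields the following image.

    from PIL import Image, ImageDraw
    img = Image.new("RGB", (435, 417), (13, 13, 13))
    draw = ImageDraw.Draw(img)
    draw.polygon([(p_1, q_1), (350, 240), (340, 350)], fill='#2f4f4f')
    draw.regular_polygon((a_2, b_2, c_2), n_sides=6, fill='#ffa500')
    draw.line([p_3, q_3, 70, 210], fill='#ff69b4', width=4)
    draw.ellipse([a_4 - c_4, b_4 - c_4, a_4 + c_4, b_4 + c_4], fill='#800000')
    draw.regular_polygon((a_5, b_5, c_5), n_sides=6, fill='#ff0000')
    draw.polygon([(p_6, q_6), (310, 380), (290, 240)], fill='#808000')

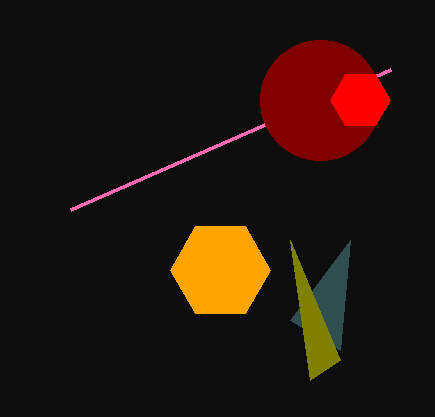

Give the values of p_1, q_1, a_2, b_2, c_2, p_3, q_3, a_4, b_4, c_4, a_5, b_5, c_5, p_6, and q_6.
p_1 = 290
q_1 = 320
a_2 = 220
b_2 = 270
c_2 = 50
p_3 = 390
q_3 = 70
a_4 = 320
b_4 = 100
c_4 = 60
a_5 = 360
b_5 = 100
c_5 = 30
p_6 = 340
q_6 = 360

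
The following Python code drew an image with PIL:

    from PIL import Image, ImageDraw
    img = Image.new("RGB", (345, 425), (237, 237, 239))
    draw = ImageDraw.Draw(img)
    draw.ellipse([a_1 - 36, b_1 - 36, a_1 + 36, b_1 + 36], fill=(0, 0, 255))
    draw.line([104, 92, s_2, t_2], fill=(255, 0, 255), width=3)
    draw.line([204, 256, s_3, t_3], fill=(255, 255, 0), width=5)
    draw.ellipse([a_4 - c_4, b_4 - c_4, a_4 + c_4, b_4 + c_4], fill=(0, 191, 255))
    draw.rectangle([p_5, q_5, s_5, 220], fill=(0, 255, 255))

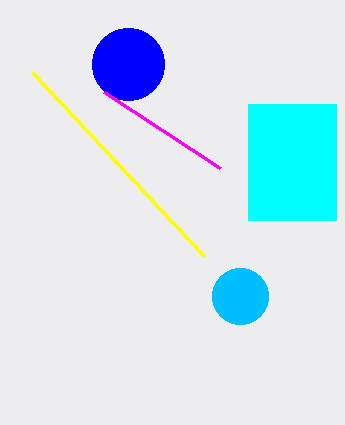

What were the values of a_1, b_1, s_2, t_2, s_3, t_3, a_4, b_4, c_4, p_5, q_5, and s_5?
a_1 = 128
b_1 = 64
s_2 = 220
t_2 = 168
s_3 = 32
t_3 = 72
a_4 = 240
b_4 = 296
c_4 = 28
p_5 = 248
q_5 = 104
s_5 = 336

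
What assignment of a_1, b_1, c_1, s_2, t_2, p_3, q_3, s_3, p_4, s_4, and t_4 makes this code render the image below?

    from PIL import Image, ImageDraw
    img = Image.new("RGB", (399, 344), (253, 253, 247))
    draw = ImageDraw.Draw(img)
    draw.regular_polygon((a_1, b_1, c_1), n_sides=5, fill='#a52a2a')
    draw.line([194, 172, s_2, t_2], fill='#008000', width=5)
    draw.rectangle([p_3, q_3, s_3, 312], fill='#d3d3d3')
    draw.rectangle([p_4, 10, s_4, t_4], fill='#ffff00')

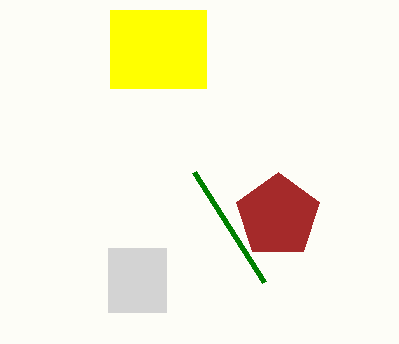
a_1 = 278, b_1 = 216, c_1 = 44, s_2 = 264, t_2 = 282, p_3 = 108, q_3 = 248, s_3 = 166, p_4 = 110, s_4 = 206, t_4 = 88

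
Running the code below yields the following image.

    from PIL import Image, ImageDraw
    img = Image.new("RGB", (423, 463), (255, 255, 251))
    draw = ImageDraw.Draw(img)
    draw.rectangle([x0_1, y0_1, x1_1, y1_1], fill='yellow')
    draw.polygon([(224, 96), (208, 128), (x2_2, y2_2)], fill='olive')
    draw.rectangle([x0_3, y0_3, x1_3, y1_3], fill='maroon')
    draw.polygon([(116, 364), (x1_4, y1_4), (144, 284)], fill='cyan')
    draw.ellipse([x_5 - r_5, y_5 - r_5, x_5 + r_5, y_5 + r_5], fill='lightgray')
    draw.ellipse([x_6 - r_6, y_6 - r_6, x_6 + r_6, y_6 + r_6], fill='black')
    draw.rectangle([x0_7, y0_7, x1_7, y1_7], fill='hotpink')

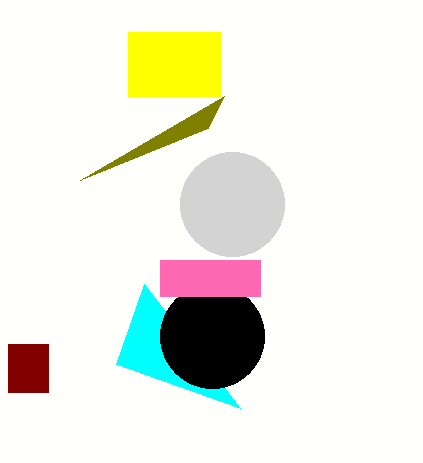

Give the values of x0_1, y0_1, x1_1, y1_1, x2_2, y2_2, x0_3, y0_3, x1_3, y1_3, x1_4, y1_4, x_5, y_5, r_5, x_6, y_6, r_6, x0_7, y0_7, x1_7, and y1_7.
x0_1 = 128, y0_1 = 32, x1_1 = 220, y1_1 = 96, x2_2 = 80, y2_2 = 180, x0_3 = 8, y0_3 = 344, x1_3 = 48, y1_3 = 392, x1_4 = 240, y1_4 = 408, x_5 = 232, y_5 = 204, r_5 = 52, x_6 = 212, y_6 = 336, r_6 = 52, x0_7 = 160, y0_7 = 260, x1_7 = 260, y1_7 = 296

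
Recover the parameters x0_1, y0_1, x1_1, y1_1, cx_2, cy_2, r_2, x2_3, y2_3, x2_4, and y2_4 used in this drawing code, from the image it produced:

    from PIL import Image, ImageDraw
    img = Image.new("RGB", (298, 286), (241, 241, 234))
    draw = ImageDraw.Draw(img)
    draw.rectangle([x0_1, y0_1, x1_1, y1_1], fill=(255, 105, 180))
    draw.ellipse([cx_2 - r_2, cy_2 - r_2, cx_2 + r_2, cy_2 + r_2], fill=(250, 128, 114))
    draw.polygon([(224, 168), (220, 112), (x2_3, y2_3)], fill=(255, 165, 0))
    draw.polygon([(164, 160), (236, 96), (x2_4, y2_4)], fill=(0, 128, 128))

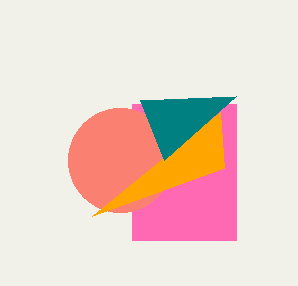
x0_1 = 132; y0_1 = 104; x1_1 = 236; y1_1 = 240; cx_2 = 120; cy_2 = 160; r_2 = 52; x2_3 = 92; y2_3 = 216; x2_4 = 140; y2_4 = 100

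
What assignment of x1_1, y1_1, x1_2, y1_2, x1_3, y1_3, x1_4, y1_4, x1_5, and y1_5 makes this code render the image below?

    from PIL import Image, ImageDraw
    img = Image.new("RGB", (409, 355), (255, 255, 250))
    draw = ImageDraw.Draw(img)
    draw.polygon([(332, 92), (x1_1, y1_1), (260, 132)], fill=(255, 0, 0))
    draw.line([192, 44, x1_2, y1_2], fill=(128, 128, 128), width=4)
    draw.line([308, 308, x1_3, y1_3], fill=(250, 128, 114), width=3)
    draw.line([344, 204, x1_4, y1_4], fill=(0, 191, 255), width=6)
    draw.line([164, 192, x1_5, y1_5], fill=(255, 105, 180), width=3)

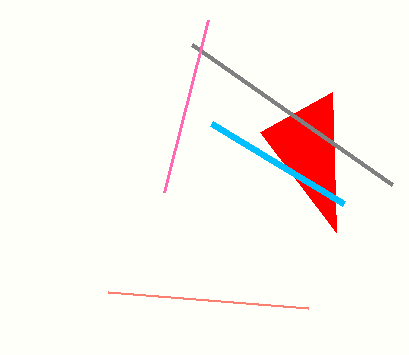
x1_1 = 336
y1_1 = 232
x1_2 = 392
y1_2 = 184
x1_3 = 108
y1_3 = 292
x1_4 = 212
y1_4 = 124
x1_5 = 208
y1_5 = 20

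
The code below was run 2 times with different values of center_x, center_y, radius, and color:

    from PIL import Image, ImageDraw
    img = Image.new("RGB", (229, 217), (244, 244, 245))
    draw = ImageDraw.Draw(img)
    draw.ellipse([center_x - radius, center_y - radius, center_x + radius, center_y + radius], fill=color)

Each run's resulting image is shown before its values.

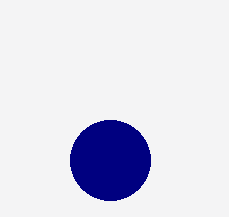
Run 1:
center_x = 110; center_y = 160; radius = 40; color = 'navy'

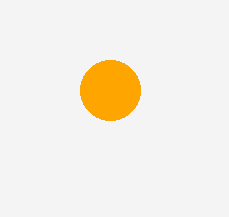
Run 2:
center_x = 110; center_y = 90; radius = 30; color = 'orange'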